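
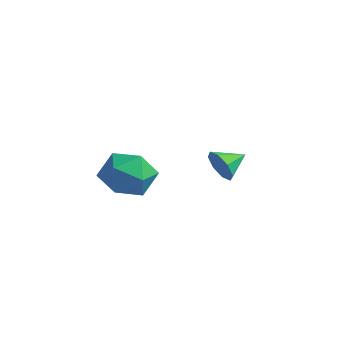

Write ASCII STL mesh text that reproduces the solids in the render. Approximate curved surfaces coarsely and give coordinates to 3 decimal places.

solid 
facet normal -0.086 -0.939 -0.332
outer loop
vertex 2.808 0.253 0.192
vertex 2.441 0.054 0.851
vertex 2.217 0.321 0.153
endloop
endfacet
facet normal 0.130 0.775 -0.619
outer loop
vertex 2.808 0.253 0.192
vertex 2.217 0.321 0.153
vertex 2.539 1.126 1.229
endloop
endfacet
facet normal -0.085 -0.939 -0.332
outer loop
vertex 2.217 0.321 0.153
vertex 2.441 0.054 0.851
vertex 1.756 0.232 0.523
endloop
endfacet
facet normal -0.488 0.763 -0.425
outer loop
vertex 2.217 0.321 0.153
vertex 1.756 0.232 0.523
vertex 2.539 1.126 1.229
endloop
endfacet
facet normal -0.086 -0.940 -0.330
outer loop
vertex 1.756 0.232 0.523
vertex 2.441 0.054 0.851
vertex 1.697 0.04 1.085
endloop
endfacet
facet normal -0.792 0.598 0.121
outer loop
vertex 1.756 0.232 0.523
vertex 1.697 0.04 1.085
vertex 2.539 1.126 1.229
endloop
endfacet
facet normal -0.086 -0.940 -0.330
outer loop
vertex 1.697 0.04 1.085
vertex 2.441 0.054 0.851
vertex 2.074 -0.144 1.51
endloop
endfacet
facet normal -0.606 0.377 0.701
outer loop
vertex 1.697 0.04 1.085
vertex 2.074 -0.144 1.51
vertex 2.539 1.126 1.229
endloop
endfacet
facet normal -0.086 -0.940 -0.330
outer loop
vertex 2.074 -0.144 1.51
vertex 2.441 0.054 0.851
vertex 2.666 -0.212 1.549
endloop
endfacet
facet normal -0.038 0.229 0.973
outer loop
vertex 2.074 -0.144 1.51
vertex 2.666 -0.212 1.549
vertex 2.539 1.126 1.229
endloop
endfacet
facet normal -0.086 -0.940 -0.330
outer loop
vertex 2.666 -0.212 1.549
vertex 2.441 0.054 0.851
vertex 3.126 -0.124 1.179
endloop
endfacet
facet normal 0.580 0.241 0.778
outer loop
vertex 2.666 -0.212 1.549
vertex 3.126 -0.124 1.179
vertex 2.539 1.126 1.229
endloop
endfacet
facet normal -0.085 -0.940 -0.332
outer loop
vertex 3.126 -0.124 1.179
vertex 2.441 0.054 0.851
vertex 3.185 0.069 0.617
endloop
endfacet
facet normal 0.884 0.406 0.232
outer loop
vertex 3.126 -0.124 1.179
vertex 3.185 0.069 0.617
vertex 2.539 1.126 1.229
endloop
endfacet
facet normal -0.085 -0.940 -0.331
outer loop
vertex 3.185 0.069 0.617
vertex 2.441 0.054 0.851
vertex 2.808 0.253 0.192
endloop
endfacet
facet normal 0.697 0.627 -0.347
outer loop
vertex 3.185 0.069 0.617
vertex 2.808 0.253 0.192
vertex 2.539 1.126 1.229
endloop
endfacet
facet normal 0.316 0.762 -0.566
outer loop
vertex 3.003 -3.732 0.492
vertex 2.042 -3.143 0.749
vertex 2.981 -3.037 1.416
endloop
endfacet
facet normal 0.867 0.407 -0.286
outer loop
vertex 3.003 -3.732 0.492
vertex 2.981 -3.037 1.416
vertex 3.49 -4.073 1.484
endloop
endfacet
facet normal 0.824 -0.272 -0.498
outer loop
vertex 3.003 -3.732 0.492
vertex 3.49 -4.073 1.484
vertex 2.866 -4.82 0.859
endloop
endfacet
facet normal 0.244 -0.337 -0.909
outer loop
vertex 3.003 -3.732 0.492
vertex 2.866 -4.82 0.859
vertex 1.97 -4.245 0.405
endloop
endfacet
facet normal -0.070 0.301 -0.951
outer loop
vertex 3.003 -3.732 0.492
vertex 1.97 -4.245 0.405
vertex 2.042 -3.143 0.749
endloop
endfacet
facet normal 0.801 0.422 0.424
outer loop
vertex 3.49 -4.073 1.484
vertex 2.981 -3.037 1.416
vertex 2.83 -3.695 2.355
endloop
endfacet
facet normal -0.092 0.995 -0.029
outer loop
vertex 2.981 -3.037 1.416
vertex 2.042 -3.143 0.749
vertex 1.934 -3.12 1.901
endloop
endfacet
facet normal -0.716 0.250 -0.651
outer loop
vertex 2.042 -3.143 0.749
vertex 1.97 -4.245 0.405
vertex 1.31 -3.867 1.276
endloop
endfacet
facet normal -0.208 -0.785 -0.584
outer loop
vertex 1.97 -4.245 0.405
vertex 2.866 -4.82 0.859
vertex 1.819 -4.903 1.344
endloop
endfacet
facet normal 0.730 -0.678 0.082
outer loop
vertex 2.866 -4.82 0.859
vertex 3.49 -4.073 1.484
vertex 2.758 -4.797 2.011
endloop
endfacet
facet normal -0.244 0.337 0.909
outer loop
vertex 1.797 -4.208 2.268
vertex 2.83 -3.695 2.355
vertex 1.934 -3.12 1.901
endloop
endfacet
facet normal -0.824 0.272 0.498
outer loop
vertex 1.797 -4.208 2.268
vertex 1.934 -3.12 1.901
vertex 1.31 -3.867 1.276
endloop
endfacet
facet normal -0.867 -0.407 0.286
outer loop
vertex 1.797 -4.208 2.268
vertex 1.31 -3.867 1.276
vertex 1.819 -4.903 1.344
endloop
endfacet
facet normal -0.316 -0.762 0.566
outer loop
vertex 1.797 -4.208 2.268
vertex 1.819 -4.903 1.344
vertex 2.758 -4.797 2.011
endloop
endfacet
facet normal 0.070 -0.301 0.951
outer loop
vertex 1.797 -4.208 2.268
vertex 2.758 -4.797 2.011
vertex 2.83 -3.695 2.355
endloop
endfacet
facet normal 0.208 0.785 0.584
outer loop
vertex 1.934 -3.12 1.901
vertex 2.83 -3.695 2.355
vertex 2.981 -3.037 1.416
endloop
endfacet
facet normal -0.730 0.678 -0.082
outer loop
vertex 1.31 -3.867 1.276
vertex 1.934 -3.12 1.901
vertex 2.042 -3.143 0.749
endloop
endfacet
facet normal -0.801 -0.422 -0.424
outer loop
vertex 1.819 -4.903 1.344
vertex 1.31 -3.867 1.276
vertex 1.97 -4.245 0.405
endloop
endfacet
facet normal 0.092 -0.995 0.029
outer loop
vertex 2.758 -4.797 2.011
vertex 1.819 -4.903 1.344
vertex 2.866 -4.82 0.859
endloop
endfacet
facet normal 0.716 -0.250 0.651
outer loop
vertex 2.83 -3.695 2.355
vertex 2.758 -4.797 2.011
vertex 3.49 -4.073 1.484
endloop
endfacet

endsolid


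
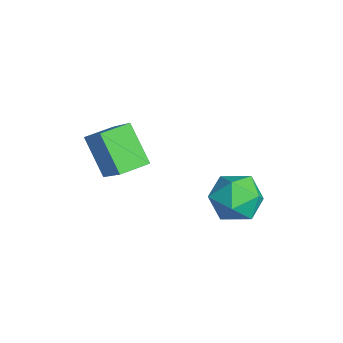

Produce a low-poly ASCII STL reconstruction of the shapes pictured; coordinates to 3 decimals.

solid 
facet normal -0.465 0.053 0.884
outer loop
vertex 3.189 2.197 -1.56
vertex 2.745 1.073 -1.726
vertex 3.82 1.229 -1.17
endloop
endfacet
facet normal 0.133 0.444 0.886
outer loop
vertex 3.189 2.197 -1.56
vertex 3.82 1.229 -1.17
vertex 4.398 2.152 -1.719
endloop
endfacet
facet normal 0.082 0.928 0.364
outer loop
vertex 3.189 2.197 -1.56
vertex 4.398 2.152 -1.719
vertex 3.68 2.567 -2.614
endloop
endfacet
facet normal -0.547 0.836 0.039
outer loop
vertex 3.189 2.197 -1.56
vertex 3.68 2.567 -2.614
vertex 2.659 1.9 -2.618
endloop
endfacet
facet normal -0.885 0.296 0.360
outer loop
vertex 3.189 2.197 -1.56
vertex 2.659 1.9 -2.618
vertex 2.745 1.073 -1.726
endloop
endfacet
facet normal 0.679 0.011 0.734
outer loop
vertex 4.398 2.152 -1.719
vertex 3.82 1.229 -1.17
vertex 4.701 1.0 -1.982
endloop
endfacet
facet normal -0.288 -0.620 0.730
outer loop
vertex 3.82 1.229 -1.17
vertex 2.745 1.073 -1.726
vertex 3.68 0.333 -1.986
endloop
endfacet
facet normal -0.967 -0.227 -0.118
outer loop
vertex 2.745 1.073 -1.726
vertex 2.659 1.9 -2.618
vertex 2.962 0.748 -2.881
endloop
endfacet
facet normal -0.420 0.646 -0.638
outer loop
vertex 2.659 1.9 -2.618
vertex 3.68 2.567 -2.614
vertex 3.54 1.671 -3.43
endloop
endfacet
facet normal 0.598 0.794 -0.111
outer loop
vertex 3.68 2.567 -2.614
vertex 4.398 2.152 -1.719
vertex 4.615 1.827 -2.874
endloop
endfacet
facet normal 0.547 -0.836 -0.039
outer loop
vertex 4.171 0.703 -3.04
vertex 4.701 1.0 -1.982
vertex 3.68 0.333 -1.986
endloop
endfacet
facet normal -0.082 -0.928 -0.364
outer loop
vertex 4.171 0.703 -3.04
vertex 3.68 0.333 -1.986
vertex 2.962 0.748 -2.881
endloop
endfacet
facet normal -0.133 -0.444 -0.886
outer loop
vertex 4.171 0.703 -3.04
vertex 2.962 0.748 -2.881
vertex 3.54 1.671 -3.43
endloop
endfacet
facet normal 0.465 -0.053 -0.884
outer loop
vertex 4.171 0.703 -3.04
vertex 3.54 1.671 -3.43
vertex 4.615 1.827 -2.874
endloop
endfacet
facet normal 0.885 -0.296 -0.360
outer loop
vertex 4.171 0.703 -3.04
vertex 4.615 1.827 -2.874
vertex 4.701 1.0 -1.982
endloop
endfacet
facet normal 0.420 -0.646 0.638
outer loop
vertex 3.68 0.333 -1.986
vertex 4.701 1.0 -1.982
vertex 3.82 1.229 -1.17
endloop
endfacet
facet normal -0.598 -0.794 0.111
outer loop
vertex 2.962 0.748 -2.881
vertex 3.68 0.333 -1.986
vertex 2.745 1.073 -1.726
endloop
endfacet
facet normal -0.679 -0.011 -0.734
outer loop
vertex 3.54 1.671 -3.43
vertex 2.962 0.748 -2.881
vertex 2.659 1.9 -2.618
endloop
endfacet
facet normal 0.288 0.620 -0.730
outer loop
vertex 4.615 1.827 -2.874
vertex 3.54 1.671 -3.43
vertex 3.68 2.567 -2.614
endloop
endfacet
facet normal 0.967 0.227 0.118
outer loop
vertex 4.701 1.0 -1.982
vertex 4.615 1.827 -2.874
vertex 4.398 2.152 -1.719
endloop
endfacet
facet normal -0.721 -0.156 -0.675
outer loop
vertex 0.854 -3.878 0.137
vertex 0.502 -2.64 0.227
vertex 2.122 -3.412 -1.324
endloop
endfacet
facet normal 0.273 -0.960 -0.070
outer loop
vertex 3.658 -3.08 0.113
vertex 0.854 -3.878 0.137
vertex 2.122 -3.412 -1.324
endloop
endfacet
facet normal -0.721 -0.156 -0.675
outer loop
vertex 2.122 -3.412 -1.324
vertex 0.502 -2.64 0.227
vertex 1.77 -2.174 -1.235
endloop
endfacet
facet normal 0.637 0.234 -0.735
outer loop
vertex 1.77 -2.174 -1.235
vertex 3.658 -3.08 0.113
vertex 2.122 -3.412 -1.324
endloop
endfacet
facet normal -0.637 -0.234 0.735
outer loop
vertex 0.854 -3.878 0.137
vertex 2.038 -2.308 1.664
vertex 0.502 -2.64 0.227
endloop
endfacet
facet normal 0.273 -0.960 -0.070
outer loop
vertex 2.39 -3.546 1.575
vertex 0.854 -3.878 0.137
vertex 3.658 -3.08 0.113
endloop
endfacet
facet normal -0.637 -0.234 0.734
outer loop
vertex 2.39 -3.546 1.575
vertex 2.038 -2.308 1.664
vertex 0.854 -3.878 0.137
endloop
endfacet
facet normal -0.272 0.960 0.070
outer loop
vertex 0.502 -2.64 0.227
vertex 2.038 -2.308 1.664
vertex 1.77 -2.174 -1.235
endloop
endfacet
facet normal 0.637 0.234 -0.734
outer loop
vertex 3.306 -1.842 0.203
vertex 3.658 -3.08 0.113
vertex 1.77 -2.174 -1.235
endloop
endfacet
facet normal -0.273 0.960 0.070
outer loop
vertex 1.77 -2.174 -1.235
vertex 2.038 -2.308 1.664
vertex 3.306 -1.842 0.203
endloop
endfacet
facet normal 0.721 0.156 0.675
outer loop
vertex 3.306 -1.842 0.203
vertex 2.39 -3.546 1.575
vertex 3.658 -3.08 0.113
endloop
endfacet
facet normal 0.721 0.156 0.675
outer loop
vertex 2.038 -2.308 1.664
vertex 2.39 -3.546 1.575
vertex 3.306 -1.842 0.203
endloop
endfacet

endsolid


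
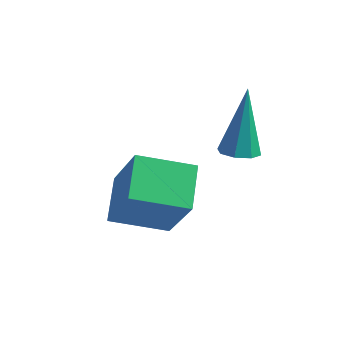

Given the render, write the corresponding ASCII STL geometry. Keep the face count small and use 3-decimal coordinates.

solid 
facet normal -0.472 0.282 -0.835
outer loop
vertex -3.863 -3.563 -4.029
vertex -2.638 -2.791 -4.46
vertex -3.416 -4.61 -4.635
endloop
endfacet
facet normal -0.811 -0.511 0.285
outer loop
vertex -2.482 -5.169 -2.98
vertex -3.863 -3.563 -4.029
vertex -3.416 -4.61 -4.635
endloop
endfacet
facet normal -0.471 0.282 -0.836
outer loop
vertex -3.416 -4.61 -4.635
vertex -2.638 -2.791 -4.46
vertex -2.191 -3.839 -5.065
endloop
endfacet
facet normal 0.346 -0.812 -0.470
outer loop
vertex -2.191 -3.839 -5.065
vertex -2.482 -5.169 -2.98
vertex -3.416 -4.61 -4.635
endloop
endfacet
facet normal -0.346 0.812 0.470
outer loop
vertex -3.863 -3.563 -4.029
vertex -1.704 -3.35 -2.805
vertex -2.638 -2.791 -4.46
endloop
endfacet
facet normal -0.811 -0.511 0.286
outer loop
vertex -2.929 -4.121 -2.375
vertex -3.863 -3.563 -4.029
vertex -2.482 -5.169 -2.98
endloop
endfacet
facet normal -0.346 0.812 0.470
outer loop
vertex -2.929 -4.121 -2.375
vertex -1.704 -3.35 -2.805
vertex -3.863 -3.563 -4.029
endloop
endfacet
facet normal 0.811 0.511 -0.285
outer loop
vertex -2.638 -2.791 -4.46
vertex -1.704 -3.35 -2.805
vertex -2.191 -3.839 -5.065
endloop
endfacet
facet normal 0.347 -0.812 -0.470
outer loop
vertex -1.257 -4.397 -3.411
vertex -2.482 -5.169 -2.98
vertex -2.191 -3.839 -5.065
endloop
endfacet
facet normal 0.811 0.511 -0.285
outer loop
vertex -2.191 -3.839 -5.065
vertex -1.704 -3.35 -2.805
vertex -1.257 -4.397 -3.411
endloop
endfacet
facet normal 0.471 -0.281 0.836
outer loop
vertex -1.257 -4.397 -3.411
vertex -2.929 -4.121 -2.375
vertex -2.482 -5.169 -2.98
endloop
endfacet
facet normal 0.471 -0.283 0.836
outer loop
vertex -1.704 -3.35 -2.805
vertex -2.929 -4.121 -2.375
vertex -1.257 -4.397 -3.411
endloop
endfacet
facet normal 0.082 -0.347 -0.934
outer loop
vertex -0.939 -2.158 -3.072
vertex -1.392 -1.915 -3.202
vertex -0.879 -1.78 -3.207
endloop
endfacet
facet normal 0.935 -0.023 0.353
outer loop
vertex -0.939 -2.158 -3.072
vertex -0.879 -1.78 -3.207
vertex -1.548 -1.245 -1.398
endloop
endfacet
facet normal 0.082 -0.346 -0.934
outer loop
vertex -0.879 -1.78 -3.207
vertex -1.392 -1.915 -3.202
vertex -1.12 -1.481 -3.339
endloop
endfacet
facet normal 0.756 0.648 0.088
outer loop
vertex -0.879 -1.78 -3.207
vertex -1.12 -1.481 -3.339
vertex -1.548 -1.245 -1.398
endloop
endfacet
facet normal 0.081 -0.346 -0.935
outer loop
vertex -1.12 -1.481 -3.339
vertex -1.392 -1.915 -3.202
vertex -1.52 -1.437 -3.39
endloop
endfacet
facet normal 0.121 0.988 -0.094
outer loop
vertex -1.12 -1.481 -3.339
vertex -1.52 -1.437 -3.39
vertex -1.548 -1.245 -1.398
endloop
endfacet
facet normal 0.081 -0.346 -0.935
outer loop
vertex -1.52 -1.437 -3.39
vertex -1.392 -1.915 -3.202
vertex -1.845 -1.672 -3.331
endloop
endfacet
facet normal -0.594 0.800 -0.085
outer loop
vertex -1.52 -1.437 -3.39
vertex -1.845 -1.672 -3.331
vertex -1.548 -1.245 -1.398
endloop
endfacet
facet normal 0.080 -0.346 -0.935
outer loop
vertex -1.845 -1.672 -3.331
vertex -1.392 -1.915 -3.202
vertex -1.904 -2.05 -3.196
endloop
endfacet
facet normal -0.976 0.191 0.108
outer loop
vertex -1.845 -1.672 -3.331
vertex -1.904 -2.05 -3.196
vertex -1.548 -1.245 -1.398
endloop
endfacet
facet normal 0.081 -0.347 -0.934
outer loop
vertex -1.904 -2.05 -3.196
vertex -1.392 -1.915 -3.202
vertex -1.663 -2.349 -3.064
endloop
endfacet
facet normal -0.796 -0.478 0.371
outer loop
vertex -1.904 -2.05 -3.196
vertex -1.663 -2.349 -3.064
vertex -1.548 -1.245 -1.398
endloop
endfacet
facet normal 0.081 -0.348 -0.934
outer loop
vertex -1.663 -2.349 -3.064
vertex -1.392 -1.915 -3.202
vertex -1.264 -2.393 -3.013
endloop
endfacet
facet normal -0.161 -0.818 0.553
outer loop
vertex -1.663 -2.349 -3.064
vertex -1.264 -2.393 -3.013
vertex -1.548 -1.245 -1.398
endloop
endfacet
facet normal 0.082 -0.347 -0.934
outer loop
vertex -1.264 -2.393 -3.013
vertex -1.392 -1.915 -3.202
vertex -0.939 -2.158 -3.072
endloop
endfacet
facet normal 0.554 -0.629 0.545
outer loop
vertex -1.264 -2.393 -3.013
vertex -0.939 -2.158 -3.072
vertex -1.548 -1.245 -1.398
endloop
endfacet

endsolid


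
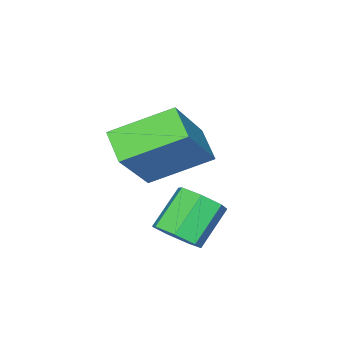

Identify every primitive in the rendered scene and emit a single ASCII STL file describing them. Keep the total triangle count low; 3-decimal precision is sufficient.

solid 
facet normal -0.652 -0.165 -0.740
outer loop
vertex 1.766 -4.952 1.394
vertex 0.654 -3.868 2.133
vertex 2.142 -4.231 0.902
endloop
endfacet
facet normal 0.647 -0.630 -0.430
outer loop
vertex 3.486 -3.892 2.427
vertex 1.766 -4.952 1.394
vertex 2.142 -4.231 0.902
endloop
endfacet
facet normal -0.652 -0.164 -0.740
outer loop
vertex 2.142 -4.231 0.902
vertex 0.654 -3.868 2.133
vertex 1.03 -3.147 1.642
endloop
endfacet
facet normal 0.396 0.759 -0.517
outer loop
vertex 1.03 -3.147 1.642
vertex 3.486 -3.892 2.427
vertex 2.142 -4.231 0.902
endloop
endfacet
facet normal -0.396 -0.759 0.517
outer loop
vertex 1.766 -4.952 1.394
vertex 1.998 -3.529 3.658
vertex 0.654 -3.868 2.133
endloop
endfacet
facet normal 0.647 -0.630 -0.430
outer loop
vertex 3.11 -4.613 2.918
vertex 1.766 -4.952 1.394
vertex 3.486 -3.892 2.427
endloop
endfacet
facet normal -0.395 -0.759 0.517
outer loop
vertex 3.11 -4.613 2.918
vertex 1.998 -3.529 3.658
vertex 1.766 -4.952 1.394
endloop
endfacet
facet normal -0.647 0.630 0.430
outer loop
vertex 0.654 -3.868 2.133
vertex 1.998 -3.529 3.658
vertex 1.03 -3.147 1.642
endloop
endfacet
facet normal 0.396 0.759 -0.518
outer loop
vertex 2.374 -2.808 3.166
vertex 3.486 -3.892 2.427
vertex 1.03 -3.147 1.642
endloop
endfacet
facet normal -0.646 0.630 0.430
outer loop
vertex 1.03 -3.147 1.642
vertex 1.998 -3.529 3.658
vertex 2.374 -2.808 3.166
endloop
endfacet
facet normal 0.652 0.164 0.740
outer loop
vertex 2.374 -2.808 3.166
vertex 3.11 -4.613 2.918
vertex 3.486 -3.892 2.427
endloop
endfacet
facet normal 0.653 0.164 0.740
outer loop
vertex 1.998 -3.529 3.658
vertex 3.11 -4.613 2.918
vertex 2.374 -2.808 3.166
endloop
endfacet
facet normal 0.735 0.003 -0.678
outer loop
vertex 3.467 -2.265 0.742
vertex 3.082 -2.558 0.323
vertex 3.166 -1.93 0.417
endloop
endfacet
facet normal 0.407 0.798 0.445
outer loop
vertex 3.467 -2.265 0.742
vertex 3.166 -1.93 0.417
vertex 2.563 -2.269 1.576
endloop
endfacet
facet normal 0.406 0.798 0.445
outer loop
vertex 2.563 -2.269 1.576
vertex 3.166 -1.93 0.417
vertex 2.262 -1.935 1.251
endloop
endfacet
facet normal -0.735 -0.003 0.678
outer loop
vertex 2.563 -2.269 1.576
vertex 2.262 -1.935 1.251
vertex 2.178 -2.562 1.157
endloop
endfacet
facet normal 0.736 0.003 -0.677
outer loop
vertex 3.166 -1.93 0.417
vertex 3.082 -2.558 0.323
vertex 2.802 -2.068 0.021
endloop
endfacet
facet normal -0.171 0.969 -0.180
outer loop
vertex 3.166 -1.93 0.417
vertex 2.802 -2.068 0.021
vertex 2.262 -1.935 1.251
endloop
endfacet
facet normal -0.169 0.969 -0.179
outer loop
vertex 2.262 -1.935 1.251
vertex 2.802 -2.068 0.021
vertex 1.897 -2.072 0.855
endloop
endfacet
facet normal -0.735 -0.003 0.678
outer loop
vertex 2.262 -1.935 1.251
vertex 1.897 -2.072 0.855
vertex 2.178 -2.562 1.157
endloop
endfacet
facet normal 0.735 0.002 -0.678
outer loop
vertex 2.802 -2.068 0.021
vertex 3.082 -2.558 0.323
vertex 2.648 -2.575 -0.147
endloop
endfacet
facet normal -0.619 0.410 -0.670
outer loop
vertex 2.802 -2.068 0.021
vertex 2.648 -2.575 -0.147
vertex 1.897 -2.072 0.855
endloop
endfacet
facet normal -0.619 0.410 -0.670
outer loop
vertex 1.897 -2.072 0.855
vertex 2.648 -2.575 -0.147
vertex 1.744 -2.579 0.686
endloop
endfacet
facet normal -0.735 -0.004 0.678
outer loop
vertex 1.897 -2.072 0.855
vertex 1.744 -2.579 0.686
vertex 2.178 -2.562 1.157
endloop
endfacet
facet normal 0.735 0.005 -0.678
outer loop
vertex 2.648 -2.575 -0.147
vertex 3.082 -2.558 0.323
vertex 2.822 -3.069 0.038
endloop
endfacet
facet normal -0.602 -0.457 -0.655
outer loop
vertex 2.648 -2.575 -0.147
vertex 2.822 -3.069 0.038
vertex 1.744 -2.579 0.686
endloop
endfacet
facet normal -0.602 -0.458 -0.654
outer loop
vertex 1.744 -2.579 0.686
vertex 2.822 -3.069 0.038
vertex 1.918 -3.073 0.872
endloop
endfacet
facet normal -0.735 -0.004 0.678
outer loop
vertex 1.744 -2.579 0.686
vertex 1.918 -3.073 0.872
vertex 2.178 -2.562 1.157
endloop
endfacet
facet normal 0.736 0.004 -0.678
outer loop
vertex 2.822 -3.069 0.038
vertex 3.082 -2.558 0.323
vertex 3.191 -3.178 0.438
endloop
endfacet
facet normal -0.131 -0.981 -0.147
outer loop
vertex 2.822 -3.069 0.038
vertex 3.191 -3.178 0.438
vertex 1.918 -3.073 0.872
endloop
endfacet
facet normal -0.131 -0.981 -0.147
outer loop
vertex 1.918 -3.073 0.872
vertex 3.191 -3.178 0.438
vertex 2.287 -3.182 1.272
endloop
endfacet
facet normal -0.736 -0.004 0.678
outer loop
vertex 1.918 -3.073 0.872
vertex 2.287 -3.182 1.272
vertex 2.178 -2.562 1.157
endloop
endfacet
facet normal 0.736 0.004 -0.677
outer loop
vertex 3.191 -3.178 0.438
vertex 3.082 -2.558 0.323
vertex 3.478 -2.82 0.752
endloop
endfacet
facet normal 0.438 -0.765 0.472
outer loop
vertex 3.191 -3.178 0.438
vertex 3.478 -2.82 0.752
vertex 2.287 -3.182 1.272
endloop
endfacet
facet normal 0.438 -0.765 0.471
outer loop
vertex 2.287 -3.182 1.272
vertex 3.478 -2.82 0.752
vertex 2.574 -2.825 1.585
endloop
endfacet
facet normal -0.735 -0.003 0.678
outer loop
vertex 2.287 -3.182 1.272
vertex 2.574 -2.825 1.585
vertex 2.178 -2.562 1.157
endloop
endfacet
facet normal 0.736 0.002 -0.677
outer loop
vertex 3.478 -2.82 0.752
vertex 3.082 -2.558 0.323
vertex 3.467 -2.265 0.742
endloop
endfacet
facet normal 0.677 0.027 0.735
outer loop
vertex 3.478 -2.82 0.752
vertex 3.467 -2.265 0.742
vertex 2.574 -2.825 1.585
endloop
endfacet
facet normal 0.678 0.025 0.735
outer loop
vertex 2.574 -2.825 1.585
vertex 3.467 -2.265 0.742
vertex 2.563 -2.269 1.576
endloop
endfacet
facet normal -0.735 -0.004 0.678
outer loop
vertex 2.574 -2.825 1.585
vertex 2.563 -2.269 1.576
vertex 2.178 -2.562 1.157
endloop
endfacet

endsolid


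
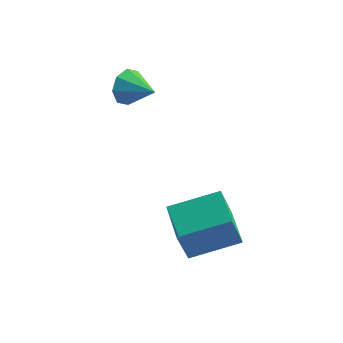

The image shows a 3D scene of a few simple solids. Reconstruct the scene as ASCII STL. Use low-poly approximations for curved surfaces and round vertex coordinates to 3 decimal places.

solid 
facet normal -0.814 -0.509 -0.278
outer loop
vertex 0.938 -4.617 0.593
vertex 0.048 -3.32 0.824
vertex 1.206 -4.135 -1.078
endloop
endfacet
facet normal 0.560 -0.816 -0.145
outer loop
vertex 2.892 -3.08 -0.504
vertex 0.938 -4.617 0.593
vertex 1.206 -4.135 -1.078
endloop
endfacet
facet normal -0.814 -0.509 -0.278
outer loop
vertex 1.206 -4.135 -1.078
vertex 0.048 -3.32 0.824
vertex 0.316 -2.838 -0.847
endloop
endfacet
facet normal 0.152 0.274 -0.950
outer loop
vertex 0.316 -2.838 -0.847
vertex 2.892 -3.08 -0.504
vertex 1.206 -4.135 -1.078
endloop
endfacet
facet normal -0.152 -0.274 0.950
outer loop
vertex 0.938 -4.617 0.593
vertex 1.734 -2.265 1.398
vertex 0.048 -3.32 0.824
endloop
endfacet
facet normal 0.560 -0.816 -0.145
outer loop
vertex 2.624 -3.562 1.167
vertex 0.938 -4.617 0.593
vertex 2.892 -3.08 -0.504
endloop
endfacet
facet normal -0.152 -0.274 0.950
outer loop
vertex 2.624 -3.562 1.167
vertex 1.734 -2.265 1.398
vertex 0.938 -4.617 0.593
endloop
endfacet
facet normal -0.560 0.816 0.145
outer loop
vertex 0.048 -3.32 0.824
vertex 1.734 -2.265 1.398
vertex 0.316 -2.838 -0.847
endloop
endfacet
facet normal 0.152 0.274 -0.950
outer loop
vertex 2.002 -1.783 -0.273
vertex 2.892 -3.08 -0.504
vertex 0.316 -2.838 -0.847
endloop
endfacet
facet normal -0.560 0.816 0.145
outer loop
vertex 0.316 -2.838 -0.847
vertex 1.734 -2.265 1.398
vertex 2.002 -1.783 -0.273
endloop
endfacet
facet normal 0.814 0.509 0.278
outer loop
vertex 2.002 -1.783 -0.273
vertex 2.624 -3.562 1.167
vertex 2.892 -3.08 -0.504
endloop
endfacet
facet normal 0.814 0.509 0.278
outer loop
vertex 1.734 -2.265 1.398
vertex 2.624 -3.562 1.167
vertex 2.002 -1.783 -0.273
endloop
endfacet
facet normal -0.907 0.286 -0.308
outer loop
vertex -2.572 0.562 3.053
vertex -2.9 0.289 3.765
vertex -2.584 1.01 3.503
endloop
endfacet
facet normal 0.807 0.429 -0.406
outer loop
vertex -2.572 0.562 3.053
vertex -2.584 1.01 3.503
vertex -1.64 -0.109 4.195
endloop
endfacet
facet normal -0.907 0.285 -0.310
outer loop
vertex -2.584 1.01 3.503
vertex -2.9 0.289 3.765
vertex -2.782 1.036 4.106
endloop
endfacet
facet normal 0.687 0.700 0.195
outer loop
vertex -2.584 1.01 3.503
vertex -2.782 1.036 4.106
vertex -1.64 -0.109 4.195
endloop
endfacet
facet normal -0.907 0.285 -0.309
outer loop
vertex -2.782 1.036 4.106
vertex -2.9 0.289 3.765
vertex -3.049 0.624 4.51
endloop
endfacet
facet normal 0.422 0.481 0.769
outer loop
vertex -2.782 1.036 4.106
vertex -3.049 0.624 4.51
vertex -1.64 -0.109 4.195
endloop
endfacet
facet normal -0.907 0.285 -0.310
outer loop
vertex -3.049 0.624 4.51
vertex -2.9 0.289 3.765
vertex -3.229 0.016 4.477
endloop
endfacet
facet normal 0.166 -0.102 0.981
outer loop
vertex -3.049 0.624 4.51
vertex -3.229 0.016 4.477
vertex -1.64 -0.109 4.195
endloop
endfacet
facet normal -0.907 0.286 -0.309
outer loop
vertex -3.229 0.016 4.477
vertex -2.9 0.289 3.765
vertex -3.217 -0.433 4.027
endloop
endfacet
facet normal 0.070 -0.705 0.706
outer loop
vertex -3.229 0.016 4.477
vertex -3.217 -0.433 4.027
vertex -1.64 -0.109 4.195
endloop
endfacet
facet normal -0.907 0.286 -0.310
outer loop
vertex -3.217 -0.433 4.027
vertex -2.9 0.289 3.765
vertex -3.019 -0.459 3.423
endloop
endfacet
facet normal 0.189 -0.976 0.104
outer loop
vertex -3.217 -0.433 4.027
vertex -3.019 -0.459 3.423
vertex -1.64 -0.109 4.195
endloop
endfacet
facet normal -0.907 0.286 -0.309
outer loop
vertex -3.019 -0.459 3.423
vertex -2.9 0.289 3.765
vertex -2.752 -0.047 3.02
endloop
endfacet
facet normal 0.455 -0.756 -0.471
outer loop
vertex -3.019 -0.459 3.423
vertex -2.752 -0.047 3.02
vertex -1.64 -0.109 4.195
endloop
endfacet
facet normal -0.907 0.285 -0.309
outer loop
vertex -2.752 -0.047 3.02
vertex -2.9 0.289 3.765
vertex -2.572 0.562 3.053
endloop
endfacet
facet normal 0.711 -0.173 -0.682
outer loop
vertex -2.752 -0.047 3.02
vertex -2.572 0.562 3.053
vertex -1.64 -0.109 4.195
endloop
endfacet

endsolid


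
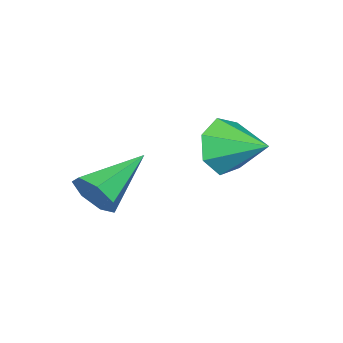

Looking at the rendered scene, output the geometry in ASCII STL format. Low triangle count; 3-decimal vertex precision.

solid 
facet normal -0.154 -0.927 -0.343
outer loop
vertex -2.164 1.018 -0.327
vertex -2.701 0.847 0.375
vertex -2.92 1.182 -0.431
endloop
endfacet
facet normal 0.246 0.728 -0.640
outer loop
vertex -2.164 1.018 -0.327
vertex -2.92 1.182 -0.431
vertex -2.479 2.173 0.865
endloop
endfacet
facet normal -0.155 -0.926 -0.343
outer loop
vertex -2.92 1.182 -0.431
vertex -2.701 0.847 0.375
vertex -3.511 1.095 0.072
endloop
endfacet
facet normal -0.476 0.769 -0.426
outer loop
vertex -2.92 1.182 -0.431
vertex -3.511 1.095 0.072
vertex -2.479 2.173 0.865
endloop
endfacet
facet normal -0.155 -0.926 -0.343
outer loop
vertex -3.511 1.095 0.072
vertex -2.701 0.847 0.375
vertex -3.492 0.821 0.803
endloop
endfacet
facet normal -0.783 0.576 0.236
outer loop
vertex -3.511 1.095 0.072
vertex -3.492 0.821 0.803
vertex -2.479 2.173 0.865
endloop
endfacet
facet normal -0.155 -0.927 -0.342
outer loop
vertex -3.492 0.821 0.803
vertex -2.701 0.847 0.375
vertex -2.876 0.567 1.212
endloop
endfacet
facet normal -0.442 0.293 0.848
outer loop
vertex -3.492 0.821 0.803
vertex -2.876 0.567 1.212
vertex -2.479 2.173 0.865
endloop
endfacet
facet normal -0.155 -0.927 -0.342
outer loop
vertex -2.876 0.567 1.212
vertex -2.701 0.847 0.375
vertex -2.129 0.524 0.99
endloop
endfacet
facet normal 0.289 0.133 0.948
outer loop
vertex -2.876 0.567 1.212
vertex -2.129 0.524 0.99
vertex -2.479 2.173 0.865
endloop
endfacet
facet normal -0.154 -0.927 -0.343
outer loop
vertex -2.129 0.524 0.99
vertex -2.701 0.847 0.375
vertex -1.812 0.725 0.305
endloop
endfacet
facet normal 0.860 0.218 0.462
outer loop
vertex -2.129 0.524 0.99
vertex -1.812 0.725 0.305
vertex -2.479 2.173 0.865
endloop
endfacet
facet normal -0.154 -0.926 -0.344
outer loop
vertex -1.812 0.725 0.305
vertex -2.701 0.847 0.375
vertex -2.164 1.018 -0.327
endloop
endfacet
facet normal 0.841 0.482 -0.245
outer loop
vertex -1.812 0.725 0.305
vertex -2.164 1.018 -0.327
vertex -2.479 2.173 0.865
endloop
endfacet
facet normal 0.887 -0.270 -0.375
outer loop
vertex 0.427 -0.931 0.127
vertex 0.097 -1.226 -0.441
vertex 0.336 -0.551 -0.361
endloop
endfacet
facet normal 0.115 0.794 0.597
outer loop
vertex 0.427 -0.931 0.127
vertex 0.336 -0.551 -0.361
vertex -1.517 -0.734 0.241
endloop
endfacet
facet normal 0.887 -0.269 -0.376
outer loop
vertex 0.336 -0.551 -0.361
vertex 0.097 -1.226 -0.441
vertex 0.065 -0.679 -0.909
endloop
endfacet
facet normal -0.147 0.977 -0.155
outer loop
vertex 0.336 -0.551 -0.361
vertex 0.065 -0.679 -0.909
vertex -1.517 -0.734 0.241
endloop
endfacet
facet normal 0.887 -0.269 -0.375
outer loop
vertex 0.065 -0.679 -0.909
vertex 0.097 -1.226 -0.441
vertex -0.182 -1.219 -1.105
endloop
endfacet
facet normal -0.523 0.492 -0.696
outer loop
vertex 0.065 -0.679 -0.909
vertex -0.182 -1.219 -1.105
vertex -1.517 -0.734 0.241
endloop
endfacet
facet normal 0.887 -0.270 -0.375
outer loop
vertex -0.182 -1.219 -1.105
vertex 0.097 -1.226 -0.441
vertex -0.219 -1.763 -0.801
endloop
endfacet
facet normal -0.729 -0.295 -0.617
outer loop
vertex -0.182 -1.219 -1.105
vertex -0.219 -1.763 -0.801
vertex -1.517 -0.734 0.241
endloop
endfacet
facet normal 0.887 -0.270 -0.376
outer loop
vertex -0.219 -1.763 -0.801
vertex 0.097 -1.226 -0.441
vertex -0.018 -1.903 -0.226
endloop
endfacet
facet normal -0.611 -0.792 0.021
outer loop
vertex -0.219 -1.763 -0.801
vertex -0.018 -1.903 -0.226
vertex -1.517 -0.734 0.241
endloop
endfacet
facet normal 0.887 -0.270 -0.374
outer loop
vertex -0.018 -1.903 -0.226
vertex 0.097 -1.226 -0.441
vertex 0.269 -1.532 0.187
endloop
endfacet
facet normal -0.256 -0.624 0.738
outer loop
vertex -0.018 -1.903 -0.226
vertex 0.269 -1.532 0.187
vertex -1.517 -0.734 0.241
endloop
endfacet
facet normal 0.887 -0.271 -0.375
outer loop
vertex 0.269 -1.532 0.187
vertex 0.097 -1.226 -0.441
vertex 0.427 -0.931 0.127
endloop
endfacet
facet normal 0.067 0.082 0.994
outer loop
vertex 0.269 -1.532 0.187
vertex 0.427 -0.931 0.127
vertex -1.517 -0.734 0.241
endloop
endfacet

endsolid


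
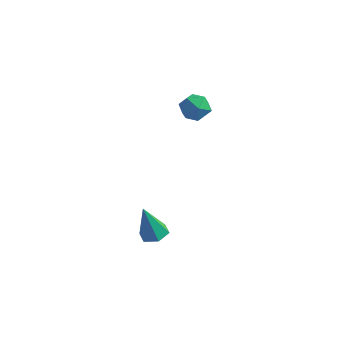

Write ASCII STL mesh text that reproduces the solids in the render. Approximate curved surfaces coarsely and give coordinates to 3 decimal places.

solid 
facet normal -0.211 0.305 0.929
outer loop
vertex -1.181 2.726 2.27
vertex -1.084 2.02 2.524
vertex -0.497 2.497 2.501
endloop
endfacet
facet normal 0.091 0.829 0.551
outer loop
vertex -1.181 2.726 2.27
vertex -0.497 2.497 2.501
vertex -0.564 2.92 1.876
endloop
endfacet
facet normal -0.313 0.949 -0.023
outer loop
vertex -1.181 2.726 2.27
vertex -0.564 2.92 1.876
vertex -1.192 2.704 1.513
endloop
endfacet
facet normal -0.866 0.499 -0.002
outer loop
vertex -1.181 2.726 2.27
vertex -1.192 2.704 1.513
vertex -1.514 2.147 1.913
endloop
endfacet
facet normal -0.804 0.101 0.587
outer loop
vertex -1.181 2.726 2.27
vertex -1.514 2.147 1.913
vertex -1.084 2.02 2.524
endloop
endfacet
facet normal 0.730 0.600 0.328
outer loop
vertex -0.564 2.92 1.876
vertex -0.497 2.497 2.501
vertex -0.086 2.333 1.887
endloop
endfacet
facet normal 0.239 -0.249 0.939
outer loop
vertex -0.497 2.497 2.501
vertex -1.084 2.02 2.524
vertex -0.408 1.776 2.287
endloop
endfacet
facet normal -0.719 -0.578 0.386
outer loop
vertex -1.084 2.02 2.524
vertex -1.514 2.147 1.913
vertex -1.036 1.56 1.924
endloop
endfacet
facet normal -0.821 0.067 -0.567
outer loop
vertex -1.514 2.147 1.913
vertex -1.192 2.704 1.513
vertex -1.103 1.983 1.299
endloop
endfacet
facet normal 0.075 0.794 -0.603
outer loop
vertex -1.192 2.704 1.513
vertex -0.564 2.92 1.876
vertex -0.516 2.46 1.276
endloop
endfacet
facet normal 0.866 -0.499 0.002
outer loop
vertex -0.419 1.754 1.53
vertex -0.086 2.333 1.887
vertex -0.408 1.776 2.287
endloop
endfacet
facet normal 0.313 -0.949 0.023
outer loop
vertex -0.419 1.754 1.53
vertex -0.408 1.776 2.287
vertex -1.036 1.56 1.924
endloop
endfacet
facet normal -0.091 -0.829 -0.551
outer loop
vertex -0.419 1.754 1.53
vertex -1.036 1.56 1.924
vertex -1.103 1.983 1.299
endloop
endfacet
facet normal 0.211 -0.305 -0.929
outer loop
vertex -0.419 1.754 1.53
vertex -1.103 1.983 1.299
vertex -0.516 2.46 1.276
endloop
endfacet
facet normal 0.804 -0.101 -0.587
outer loop
vertex -0.419 1.754 1.53
vertex -0.516 2.46 1.276
vertex -0.086 2.333 1.887
endloop
endfacet
facet normal 0.821 -0.067 0.567
outer loop
vertex -0.408 1.776 2.287
vertex -0.086 2.333 1.887
vertex -0.497 2.497 2.501
endloop
endfacet
facet normal -0.075 -0.794 0.603
outer loop
vertex -1.036 1.56 1.924
vertex -0.408 1.776 2.287
vertex -1.084 2.02 2.524
endloop
endfacet
facet normal -0.730 -0.600 -0.328
outer loop
vertex -1.103 1.983 1.299
vertex -1.036 1.56 1.924
vertex -1.514 2.147 1.913
endloop
endfacet
facet normal -0.239 0.249 -0.939
outer loop
vertex -0.516 2.46 1.276
vertex -1.103 1.983 1.299
vertex -1.192 2.704 1.513
endloop
endfacet
facet normal 0.719 0.578 -0.386
outer loop
vertex -0.086 2.333 1.887
vertex -0.516 2.46 1.276
vertex -0.564 2.92 1.876
endloop
endfacet
facet normal 0.227 0.144 -0.963
outer loop
vertex -0.679 -1.171 -4.161
vertex -1.136 -0.697 -4.198
vertex -0.516 -0.546 -4.029
endloop
endfacet
facet normal 0.820 -0.315 0.478
outer loop
vertex -0.679 -1.171 -4.161
vertex -0.516 -0.546 -4.029
vertex -1.524 -0.943 -2.562
endloop
endfacet
facet normal 0.227 0.144 -0.963
outer loop
vertex -0.516 -0.546 -4.029
vertex -1.136 -0.697 -4.198
vertex -0.974 -0.071 -4.066
endloop
endfacet
facet normal 0.576 0.598 0.557
outer loop
vertex -0.516 -0.546 -4.029
vertex -0.974 -0.071 -4.066
vertex -1.524 -0.943 -2.562
endloop
endfacet
facet normal 0.228 0.144 -0.963
outer loop
vertex -0.974 -0.071 -4.066
vertex -1.136 -0.697 -4.198
vertex -1.593 -0.222 -4.235
endloop
endfacet
facet normal -0.317 0.866 0.386
outer loop
vertex -0.974 -0.071 -4.066
vertex -1.593 -0.222 -4.235
vertex -1.524 -0.943 -2.562
endloop
endfacet
facet normal 0.229 0.145 -0.963
outer loop
vertex -1.593 -0.222 -4.235
vertex -1.136 -0.697 -4.198
vertex -1.756 -0.848 -4.368
endloop
endfacet
facet normal -0.965 0.223 0.136
outer loop
vertex -1.593 -0.222 -4.235
vertex -1.756 -0.848 -4.368
vertex -1.524 -0.943 -2.562
endloop
endfacet
facet normal 0.229 0.145 -0.963
outer loop
vertex -1.756 -0.848 -4.368
vertex -1.136 -0.697 -4.198
vertex -1.299 -1.323 -4.331
endloop
endfacet
facet normal -0.722 -0.690 0.056
outer loop
vertex -1.756 -0.848 -4.368
vertex -1.299 -1.323 -4.331
vertex -1.524 -0.943 -2.562
endloop
endfacet
facet normal 0.228 0.145 -0.963
outer loop
vertex -1.299 -1.323 -4.331
vertex -1.136 -0.697 -4.198
vertex -0.679 -1.171 -4.161
endloop
endfacet
facet normal 0.172 -0.958 0.228
outer loop
vertex -1.299 -1.323 -4.331
vertex -0.679 -1.171 -4.161
vertex -1.524 -0.943 -2.562
endloop
endfacet

endsolid


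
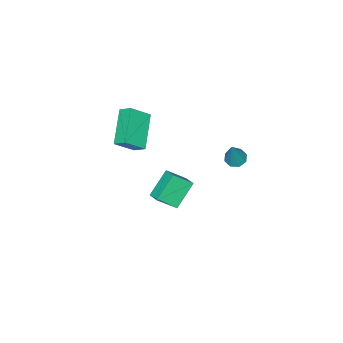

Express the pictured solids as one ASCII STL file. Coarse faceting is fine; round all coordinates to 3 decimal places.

solid 
facet normal -0.756 -0.437 0.488
outer loop
vertex -0.51 -3.942 3.811
vertex -0.601 -3.262 4.279
vertex -1.466 -3.39 2.825
endloop
endfacet
facet normal 0.109 -0.819 -0.564
outer loop
vertex 0.181 -2.438 1.761
vertex -0.51 -3.942 3.811
vertex -1.466 -3.39 2.825
endloop
endfacet
facet normal -0.756 -0.437 0.488
outer loop
vertex -1.466 -3.39 2.825
vertex -0.601 -3.262 4.279
vertex -1.557 -2.71 3.293
endloop
endfacet
facet normal -0.646 0.372 -0.667
outer loop
vertex -1.557 -2.71 3.293
vertex 0.181 -2.438 1.761
vertex -1.466 -3.39 2.825
endloop
endfacet
facet normal 0.646 -0.372 0.667
outer loop
vertex -0.51 -3.942 3.811
vertex 1.046 -2.31 3.215
vertex -0.601 -3.262 4.279
endloop
endfacet
facet normal 0.109 -0.819 -0.564
outer loop
vertex 1.137 -2.99 2.747
vertex -0.51 -3.942 3.811
vertex 0.181 -2.438 1.761
endloop
endfacet
facet normal 0.646 -0.372 0.667
outer loop
vertex 1.137 -2.99 2.747
vertex 1.046 -2.31 3.215
vertex -0.51 -3.942 3.811
endloop
endfacet
facet normal -0.109 0.819 0.564
outer loop
vertex -0.601 -3.262 4.279
vertex 1.046 -2.31 3.215
vertex -1.557 -2.71 3.293
endloop
endfacet
facet normal -0.646 0.372 -0.667
outer loop
vertex 0.09 -1.758 2.229
vertex 0.181 -2.438 1.761
vertex -1.557 -2.71 3.293
endloop
endfacet
facet normal -0.109 0.819 0.564
outer loop
vertex -1.557 -2.71 3.293
vertex 1.046 -2.31 3.215
vertex 0.09 -1.758 2.229
endloop
endfacet
facet normal 0.756 0.437 -0.488
outer loop
vertex 0.09 -1.758 2.229
vertex 1.137 -2.99 2.747
vertex 0.181 -2.438 1.761
endloop
endfacet
facet normal 0.756 0.437 -0.488
outer loop
vertex 1.046 -2.31 3.215
vertex 1.137 -2.99 2.747
vertex 0.09 -1.758 2.229
endloop
endfacet
facet normal -0.394 -0.142 -0.908
outer loop
vertex -3.176 1.915 0.32
vertex -3.497 1.43 0.535
vertex -3.603 2.039 0.486
endloop
endfacet
facet normal 0.290 0.956 0.032
outer loop
vertex -3.176 1.915 0.32
vertex -3.603 2.039 0.486
vertex -2.723 1.71 2.325
endloop
endfacet
facet normal -0.393 -0.141 -0.909
outer loop
vertex -3.603 2.039 0.486
vertex -3.497 1.43 0.535
vertex -3.968 1.806 0.68
endloop
endfacet
facet normal -0.375 0.865 0.334
outer loop
vertex -3.603 2.039 0.486
vertex -3.968 1.806 0.68
vertex -2.723 1.71 2.325
endloop
endfacet
facet normal -0.394 -0.143 -0.908
outer loop
vertex -3.968 1.806 0.68
vertex -3.497 1.43 0.535
vertex -4.057 1.353 0.79
endloop
endfacet
facet normal -0.755 0.291 0.588
outer loop
vertex -3.968 1.806 0.68
vertex -4.057 1.353 0.79
vertex -2.723 1.71 2.325
endloop
endfacet
facet normal -0.394 -0.142 -0.908
outer loop
vertex -4.057 1.353 0.79
vertex -3.497 1.43 0.535
vertex -3.818 0.945 0.75
endloop
endfacet
facet normal -0.629 -0.432 0.647
outer loop
vertex -4.057 1.353 0.79
vertex -3.818 0.945 0.75
vertex -2.723 1.71 2.325
endloop
endfacet
facet normal -0.393 -0.143 -0.909
outer loop
vertex -3.818 0.945 0.75
vertex -3.497 1.43 0.535
vertex -3.391 0.821 0.585
endloop
endfacet
facet normal -0.071 -0.877 0.475
outer loop
vertex -3.818 0.945 0.75
vertex -3.391 0.821 0.585
vertex -2.723 1.71 2.325
endloop
endfacet
facet normal -0.394 -0.143 -0.908
outer loop
vertex -3.391 0.821 0.585
vertex -3.497 1.43 0.535
vertex -3.026 1.054 0.39
endloop
endfacet
facet normal 0.594 -0.786 0.173
outer loop
vertex -3.391 0.821 0.585
vertex -3.026 1.054 0.39
vertex -2.723 1.71 2.325
endloop
endfacet
facet normal -0.393 -0.141 -0.909
outer loop
vertex -3.026 1.054 0.39
vertex -3.497 1.43 0.535
vertex -2.937 1.507 0.281
endloop
endfacet
facet normal 0.974 -0.211 -0.081
outer loop
vertex -3.026 1.054 0.39
vertex -2.937 1.507 0.281
vertex -2.723 1.71 2.325
endloop
endfacet
facet normal -0.392 -0.143 -0.909
outer loop
vertex -2.937 1.507 0.281
vertex -3.497 1.43 0.535
vertex -3.176 1.915 0.32
endloop
endfacet
facet normal 0.849 0.510 -0.140
outer loop
vertex -2.937 1.507 0.281
vertex -3.176 1.915 0.32
vertex -2.723 1.71 2.325
endloop
endfacet
facet normal -0.744 0.039 0.667
outer loop
vertex -2.544 -2.484 -2.401
vertex -2.233 -1.754 -2.097
vertex -3.366 -1.735 -3.362
endloop
endfacet
facet normal -0.366 -0.860 -0.357
outer loop
vertex -2.027 -1.806 -4.563
vertex -2.544 -2.484 -2.401
vertex -3.366 -1.735 -3.362
endloop
endfacet
facet normal -0.744 0.040 0.667
outer loop
vertex -3.366 -1.735 -3.362
vertex -2.233 -1.754 -2.097
vertex -3.055 -1.005 -3.059
endloop
endfacet
facet normal -0.559 0.510 -0.654
outer loop
vertex -3.055 -1.005 -3.059
vertex -2.027 -1.806 -4.563
vertex -3.366 -1.735 -3.362
endloop
endfacet
facet normal 0.559 -0.510 0.653
outer loop
vertex -2.544 -2.484 -2.401
vertex -0.894 -1.825 -3.298
vertex -2.233 -1.754 -2.097
endloop
endfacet
facet normal -0.366 -0.860 -0.357
outer loop
vertex -1.205 -2.555 -3.601
vertex -2.544 -2.484 -2.401
vertex -2.027 -1.806 -4.563
endloop
endfacet
facet normal 0.559 -0.510 0.654
outer loop
vertex -1.205 -2.555 -3.601
vertex -0.894 -1.825 -3.298
vertex -2.544 -2.484 -2.401
endloop
endfacet
facet normal 0.366 0.860 0.357
outer loop
vertex -2.233 -1.754 -2.097
vertex -0.894 -1.825 -3.298
vertex -3.055 -1.005 -3.059
endloop
endfacet
facet normal -0.559 0.510 -0.654
outer loop
vertex -1.716 -1.076 -4.259
vertex -2.027 -1.806 -4.563
vertex -3.055 -1.005 -3.059
endloop
endfacet
facet normal 0.366 0.860 0.357
outer loop
vertex -3.055 -1.005 -3.059
vertex -0.894 -1.825 -3.298
vertex -1.716 -1.076 -4.259
endloop
endfacet
facet normal 0.744 -0.039 -0.667
outer loop
vertex -1.716 -1.076 -4.259
vertex -1.205 -2.555 -3.601
vertex -2.027 -1.806 -4.563
endloop
endfacet
facet normal 0.744 -0.040 -0.667
outer loop
vertex -0.894 -1.825 -3.298
vertex -1.205 -2.555 -3.601
vertex -1.716 -1.076 -4.259
endloop
endfacet

endsolid


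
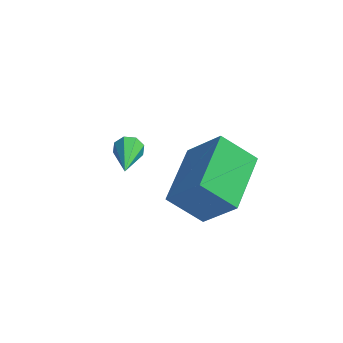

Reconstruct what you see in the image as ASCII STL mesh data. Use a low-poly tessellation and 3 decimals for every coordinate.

solid 
facet normal -0.632 0.180 -0.754
outer loop
vertex 2.229 -1.205 0.836
vertex 2.408 0.849 1.177
vertex 3.323 -1.15 -0.068
endloop
endfacet
facet normal -0.085 -0.983 -0.163
outer loop
vertex 4.372 -1.449 1.183
vertex 2.229 -1.205 0.836
vertex 3.323 -1.15 -0.068
endloop
endfacet
facet normal -0.632 0.180 -0.754
outer loop
vertex 3.323 -1.15 -0.068
vertex 2.408 0.849 1.177
vertex 3.502 0.904 0.273
endloop
endfacet
facet normal 0.770 0.039 -0.637
outer loop
vertex 3.502 0.904 0.273
vertex 4.372 -1.449 1.183
vertex 3.323 -1.15 -0.068
endloop
endfacet
facet normal -0.770 -0.039 0.637
outer loop
vertex 2.229 -1.205 0.836
vertex 3.457 0.55 2.428
vertex 2.408 0.849 1.177
endloop
endfacet
facet normal -0.085 -0.983 -0.163
outer loop
vertex 3.278 -1.504 2.087
vertex 2.229 -1.205 0.836
vertex 4.372 -1.449 1.183
endloop
endfacet
facet normal -0.770 -0.039 0.637
outer loop
vertex 3.278 -1.504 2.087
vertex 3.457 0.55 2.428
vertex 2.229 -1.205 0.836
endloop
endfacet
facet normal 0.085 0.983 0.163
outer loop
vertex 2.408 0.849 1.177
vertex 3.457 0.55 2.428
vertex 3.502 0.904 0.273
endloop
endfacet
facet normal 0.770 0.039 -0.637
outer loop
vertex 4.551 0.605 1.524
vertex 4.372 -1.449 1.183
vertex 3.502 0.904 0.273
endloop
endfacet
facet normal 0.085 0.983 0.163
outer loop
vertex 3.502 0.904 0.273
vertex 3.457 0.55 2.428
vertex 4.551 0.605 1.524
endloop
endfacet
facet normal 0.632 -0.180 0.754
outer loop
vertex 4.551 0.605 1.524
vertex 3.278 -1.504 2.087
vertex 4.372 -1.449 1.183
endloop
endfacet
facet normal 0.632 -0.180 0.754
outer loop
vertex 3.457 0.55 2.428
vertex 3.278 -1.504 2.087
vertex 4.551 0.605 1.524
endloop
endfacet
facet normal -0.176 0.918 -0.357
outer loop
vertex 0.229 3.248 -1.04
vertex 0.03 3.045 -1.464
vertex -0.155 3.186 -1.01
endloop
endfacet
facet normal 0.055 0.136 0.989
outer loop
vertex 0.229 3.248 -1.04
vertex -0.155 3.186 -1.01
vertex 0.37 1.275 -0.776
endloop
endfacet
facet normal -0.174 0.918 -0.356
outer loop
vertex -0.155 3.186 -1.01
vertex 0.03 3.045 -1.464
vertex -0.431 3.042 -1.246
endloop
endfacet
facet normal -0.625 -0.076 0.777
outer loop
vertex -0.155 3.186 -1.01
vertex -0.431 3.042 -1.246
vertex 0.37 1.275 -0.776
endloop
endfacet
facet normal -0.174 0.918 -0.356
outer loop
vertex -0.431 3.042 -1.246
vertex 0.03 3.045 -1.464
vertex -0.436 2.9 -1.61
endloop
endfacet
facet normal -0.914 -0.373 0.158
outer loop
vertex -0.431 3.042 -1.246
vertex -0.436 2.9 -1.61
vertex 0.37 1.275 -0.776
endloop
endfacet
facet normal -0.174 0.918 -0.356
outer loop
vertex -0.436 2.9 -1.61
vertex 0.03 3.045 -1.464
vertex -0.168 2.843 -1.888
endloop
endfacet
facet normal -0.644 -0.577 -0.502
outer loop
vertex -0.436 2.9 -1.61
vertex -0.168 2.843 -1.888
vertex 0.37 1.275 -0.776
endloop
endfacet
facet normal -0.176 0.918 -0.355
outer loop
vertex -0.168 2.843 -1.888
vertex 0.03 3.045 -1.464
vertex 0.216 2.905 -1.918
endloop
endfacet
facet normal 0.028 -0.572 -0.820
outer loop
vertex -0.168 2.843 -1.888
vertex 0.216 2.905 -1.918
vertex 0.37 1.275 -0.776
endloop
endfacet
facet normal -0.175 0.918 -0.355
outer loop
vertex 0.216 2.905 -1.918
vertex 0.03 3.045 -1.464
vertex 0.492 3.049 -1.682
endloop
endfacet
facet normal 0.708 -0.359 -0.608
outer loop
vertex 0.216 2.905 -1.918
vertex 0.492 3.049 -1.682
vertex 0.37 1.275 -0.776
endloop
endfacet
facet normal -0.176 0.918 -0.356
outer loop
vertex 0.492 3.049 -1.682
vertex 0.03 3.045 -1.464
vertex 0.497 3.191 -1.318
endloop
endfacet
facet normal 0.998 -0.063 0.011
outer loop
vertex 0.492 3.049 -1.682
vertex 0.497 3.191 -1.318
vertex 0.37 1.275 -0.776
endloop
endfacet
facet normal -0.175 0.918 -0.357
outer loop
vertex 0.497 3.191 -1.318
vertex 0.03 3.045 -1.464
vertex 0.229 3.248 -1.04
endloop
endfacet
facet normal 0.727 0.142 0.672
outer loop
vertex 0.497 3.191 -1.318
vertex 0.229 3.248 -1.04
vertex 0.37 1.275 -0.776
endloop
endfacet

endsolid


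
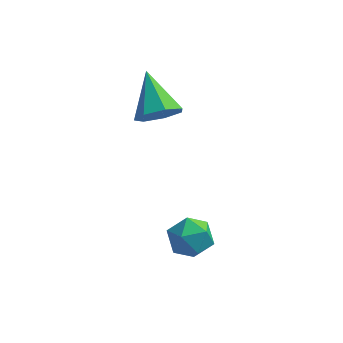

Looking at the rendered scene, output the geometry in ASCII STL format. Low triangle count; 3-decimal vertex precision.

solid 
facet normal 0.368 -0.757 -0.540
outer loop
vertex -1.49 -0.795 0.821
vertex -1.755 -0.409 0.099
vertex -1.0 -0.33 0.503
endloop
endfacet
facet normal 0.462 0.115 0.880
outer loop
vertex -1.49 -0.795 0.821
vertex -1.0 -0.33 0.503
vertex -2.425 0.969 1.081
endloop
endfacet
facet normal 0.368 -0.758 -0.539
outer loop
vertex -1.0 -0.33 0.503
vertex -1.755 -0.409 0.099
vertex -1.079 0.074 -0.119
endloop
endfacet
facet normal 0.706 0.632 0.321
outer loop
vertex -1.0 -0.33 0.503
vertex -1.079 0.074 -0.119
vertex -2.425 0.969 1.081
endloop
endfacet
facet normal 0.367 -0.758 -0.539
outer loop
vertex -1.079 0.074 -0.119
vertex -1.755 -0.409 0.099
vertex -1.667 0.115 -0.577
endloop
endfacet
facet normal 0.311 0.895 -0.319
outer loop
vertex -1.079 0.074 -0.119
vertex -1.667 0.115 -0.577
vertex -2.425 0.969 1.081
endloop
endfacet
facet normal 0.368 -0.758 -0.539
outer loop
vertex -1.667 0.115 -0.577
vertex -1.755 -0.409 0.099
vertex -2.322 -0.24 -0.525
endloop
endfacet
facet normal -0.428 0.708 -0.561
outer loop
vertex -1.667 0.115 -0.577
vertex -2.322 -0.24 -0.525
vertex -2.425 0.969 1.081
endloop
endfacet
facet normal 0.368 -0.757 -0.540
outer loop
vertex -2.322 -0.24 -0.525
vertex -1.755 -0.409 0.099
vertex -2.55 -0.722 -0.004
endloop
endfacet
facet normal -0.952 0.212 -0.221
outer loop
vertex -2.322 -0.24 -0.525
vertex -2.55 -0.722 -0.004
vertex -2.425 0.969 1.081
endloop
endfacet
facet normal 0.368 -0.758 -0.539
outer loop
vertex -2.55 -0.722 -0.004
vertex -1.755 -0.409 0.099
vertex -2.18 -0.969 0.596
endloop
endfacet
facet normal -0.868 -0.221 0.444
outer loop
vertex -2.55 -0.722 -0.004
vertex -2.18 -0.969 0.596
vertex -2.425 0.969 1.081
endloop
endfacet
facet normal 0.367 -0.758 -0.540
outer loop
vertex -2.18 -0.969 0.596
vertex -1.755 -0.409 0.099
vertex -1.49 -0.795 0.821
endloop
endfacet
facet normal -0.238 -0.264 0.935
outer loop
vertex -2.18 -0.969 0.596
vertex -1.49 -0.795 0.821
vertex -2.425 0.969 1.081
endloop
endfacet
facet normal -0.672 0.548 0.499
outer loop
vertex -0.548 -3.073 -2.84
vertex -0.969 -3.783 -2.627
vertex -0.351 -3.486 -2.121
endloop
endfacet
facet normal -0.032 0.863 0.504
outer loop
vertex -0.548 -3.073 -2.84
vertex -0.351 -3.486 -2.121
vertex 0.268 -3.174 -2.616
endloop
endfacet
facet normal 0.168 0.971 -0.173
outer loop
vertex -0.548 -3.073 -2.84
vertex 0.268 -3.174 -2.616
vertex 0.033 -3.278 -3.428
endloop
endfacet
facet normal -0.350 0.722 -0.597
outer loop
vertex -0.548 -3.073 -2.84
vertex 0.033 -3.278 -3.428
vertex -0.731 -3.654 -3.435
endloop
endfacet
facet normal -0.869 0.460 -0.182
outer loop
vertex -0.548 -3.073 -2.84
vertex -0.731 -3.654 -3.435
vertex -0.969 -3.783 -2.627
endloop
endfacet
facet normal 0.434 0.411 0.802
outer loop
vertex 0.268 -3.174 -2.616
vertex -0.351 -3.486 -2.121
vertex 0.351 -3.946 -2.265
endloop
endfacet
facet normal -0.602 -0.099 0.793
outer loop
vertex -0.351 -3.486 -2.121
vertex -0.969 -3.783 -2.627
vertex -0.413 -4.322 -2.272
endloop
endfacet
facet normal -0.920 -0.240 -0.309
outer loop
vertex -0.969 -3.783 -2.627
vertex -0.731 -3.654 -3.435
vertex -0.648 -4.426 -3.084
endloop
endfacet
facet normal -0.081 0.183 -0.980
outer loop
vertex -0.731 -3.654 -3.435
vertex 0.033 -3.278 -3.428
vertex -0.029 -4.114 -3.579
endloop
endfacet
facet normal 0.755 0.586 -0.294
outer loop
vertex 0.033 -3.278 -3.428
vertex 0.268 -3.174 -2.616
vertex 0.589 -3.817 -3.073
endloop
endfacet
facet normal 0.350 -0.722 0.597
outer loop
vertex 0.168 -4.527 -2.86
vertex 0.351 -3.946 -2.265
vertex -0.413 -4.322 -2.272
endloop
endfacet
facet normal -0.168 -0.971 0.173
outer loop
vertex 0.168 -4.527 -2.86
vertex -0.413 -4.322 -2.272
vertex -0.648 -4.426 -3.084
endloop
endfacet
facet normal 0.032 -0.863 -0.504
outer loop
vertex 0.168 -4.527 -2.86
vertex -0.648 -4.426 -3.084
vertex -0.029 -4.114 -3.579
endloop
endfacet
facet normal 0.672 -0.548 -0.499
outer loop
vertex 0.168 -4.527 -2.86
vertex -0.029 -4.114 -3.579
vertex 0.589 -3.817 -3.073
endloop
endfacet
facet normal 0.869 -0.460 0.182
outer loop
vertex 0.168 -4.527 -2.86
vertex 0.589 -3.817 -3.073
vertex 0.351 -3.946 -2.265
endloop
endfacet
facet normal 0.081 -0.183 0.980
outer loop
vertex -0.413 -4.322 -2.272
vertex 0.351 -3.946 -2.265
vertex -0.351 -3.486 -2.121
endloop
endfacet
facet normal -0.755 -0.586 0.294
outer loop
vertex -0.648 -4.426 -3.084
vertex -0.413 -4.322 -2.272
vertex -0.969 -3.783 -2.627
endloop
endfacet
facet normal -0.434 -0.411 -0.802
outer loop
vertex -0.029 -4.114 -3.579
vertex -0.648 -4.426 -3.084
vertex -0.731 -3.654 -3.435
endloop
endfacet
facet normal 0.602 0.099 -0.793
outer loop
vertex 0.589 -3.817 -3.073
vertex -0.029 -4.114 -3.579
vertex 0.033 -3.278 -3.428
endloop
endfacet
facet normal 0.920 0.240 0.309
outer loop
vertex 0.351 -3.946 -2.265
vertex 0.589 -3.817 -3.073
vertex 0.268 -3.174 -2.616
endloop
endfacet

endsolid


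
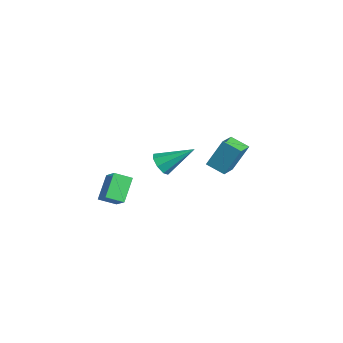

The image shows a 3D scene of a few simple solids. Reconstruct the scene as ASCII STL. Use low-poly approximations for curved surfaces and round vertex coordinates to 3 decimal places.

solid 
facet normal -0.739 -0.561 0.373
outer loop
vertex 0.522 3.501 0.261
vertex -0.354 4.393 -0.131
vertex 0.367 2.659 -1.311
endloop
endfacet
facet normal 0.668 -0.681 0.299
outer loop
vertex 1.194 3.287 -1.729
vertex 0.522 3.501 0.261
vertex 0.367 2.659 -1.311
endloop
endfacet
facet normal -0.738 -0.561 0.374
outer loop
vertex 0.367 2.659 -1.311
vertex -0.354 4.393 -0.131
vertex -0.509 3.55 -1.702
endloop
endfacet
facet normal -0.087 -0.470 -0.878
outer loop
vertex -0.509 3.55 -1.702
vertex 1.194 3.287 -1.729
vertex 0.367 2.659 -1.311
endloop
endfacet
facet normal 0.086 0.471 0.878
outer loop
vertex 0.522 3.501 0.261
vertex 0.473 5.021 -0.549
vertex -0.354 4.393 -0.131
endloop
endfacet
facet normal 0.669 -0.680 0.299
outer loop
vertex 1.349 4.13 -0.158
vertex 0.522 3.501 0.261
vertex 1.194 3.287 -1.729
endloop
endfacet
facet normal 0.087 0.471 0.878
outer loop
vertex 1.349 4.13 -0.158
vertex 0.473 5.021 -0.549
vertex 0.522 3.501 0.261
endloop
endfacet
facet normal -0.668 0.681 -0.299
outer loop
vertex -0.354 4.393 -0.131
vertex 0.473 5.021 -0.549
vertex -0.509 3.55 -1.702
endloop
endfacet
facet normal -0.087 -0.471 -0.878
outer loop
vertex 0.318 4.179 -2.121
vertex 1.194 3.287 -1.729
vertex -0.509 3.55 -1.702
endloop
endfacet
facet normal -0.669 0.681 -0.299
outer loop
vertex -0.509 3.55 -1.702
vertex 0.473 5.021 -0.549
vertex 0.318 4.179 -2.121
endloop
endfacet
facet normal 0.739 0.561 -0.374
outer loop
vertex 0.318 4.179 -2.121
vertex 1.349 4.13 -0.158
vertex 1.194 3.287 -1.729
endloop
endfacet
facet normal 0.738 0.562 -0.374
outer loop
vertex 0.473 5.021 -0.549
vertex 1.349 4.13 -0.158
vertex 0.318 4.179 -2.121
endloop
endfacet
facet normal -0.335 -0.768 -0.546
outer loop
vertex 1.569 -0.547 0.085
vertex 1.037 -0.124 -0.183
vertex 1.721 -0.281 -0.382
endloop
endfacet
facet normal 0.962 -0.159 0.222
outer loop
vertex 1.569 -0.547 0.085
vertex 1.721 -0.281 -0.382
vertex 1.703 1.404 0.903
endloop
endfacet
facet normal -0.335 -0.769 -0.545
outer loop
vertex 1.721 -0.281 -0.382
vertex 1.037 -0.124 -0.183
vertex 1.473 0.076 -0.733
endloop
endfacet
facet normal 0.895 0.277 -0.351
outer loop
vertex 1.721 -0.281 -0.382
vertex 1.473 0.076 -0.733
vertex 1.703 1.404 0.903
endloop
endfacet
facet normal -0.336 -0.768 -0.545
outer loop
vertex 1.473 0.076 -0.733
vertex 1.037 -0.124 -0.183
vertex 0.969 0.316 -0.761
endloop
endfacet
facet normal 0.366 0.697 -0.617
outer loop
vertex 1.473 0.076 -0.733
vertex 0.969 0.316 -0.761
vertex 1.703 1.404 0.903
endloop
endfacet
facet normal -0.335 -0.768 -0.546
outer loop
vertex 0.969 0.316 -0.761
vertex 1.037 -0.124 -0.183
vertex 0.505 0.298 -0.451
endloop
endfacet
facet normal -0.313 0.852 -0.419
outer loop
vertex 0.969 0.316 -0.761
vertex 0.505 0.298 -0.451
vertex 1.703 1.404 0.903
endloop
endfacet
facet normal -0.334 -0.768 -0.547
outer loop
vertex 0.505 0.298 -0.451
vertex 1.037 -0.124 -0.183
vertex 0.352 0.032 0.016
endloop
endfacet
facet normal -0.747 0.653 0.127
outer loop
vertex 0.505 0.298 -0.451
vertex 0.352 0.032 0.016
vertex 1.703 1.404 0.903
endloop
endfacet
facet normal -0.334 -0.769 -0.545
outer loop
vertex 0.352 0.032 0.016
vertex 1.037 -0.124 -0.183
vertex 0.601 -0.325 0.367
endloop
endfacet
facet normal -0.679 0.216 0.701
outer loop
vertex 0.352 0.032 0.016
vertex 0.601 -0.325 0.367
vertex 1.703 1.404 0.903
endloop
endfacet
facet normal -0.335 -0.768 -0.546
outer loop
vertex 0.601 -0.325 0.367
vertex 1.037 -0.124 -0.183
vertex 1.104 -0.565 0.396
endloop
endfacet
facet normal -0.152 -0.203 0.967
outer loop
vertex 0.601 -0.325 0.367
vertex 1.104 -0.565 0.396
vertex 1.703 1.404 0.903
endloop
endfacet
facet normal -0.335 -0.768 -0.546
outer loop
vertex 1.104 -0.565 0.396
vertex 1.037 -0.124 -0.183
vertex 1.569 -0.547 0.085
endloop
endfacet
facet normal 0.528 -0.359 0.769
outer loop
vertex 1.104 -0.565 0.396
vertex 1.569 -0.547 0.085
vertex 1.703 1.404 0.903
endloop
endfacet
facet normal -0.526 0.512 0.679
outer loop
vertex 0.856 -2.538 -0.289
vertex 1.163 -1.679 -0.699
vertex -0.159 -2.547 -1.069
endloop
endfacet
facet normal -0.307 -0.859 0.410
outer loop
vertex 0.657 -3.341 -2.121
vertex 0.856 -2.538 -0.289
vertex -0.159 -2.547 -1.069
endloop
endfacet
facet normal -0.526 0.513 0.678
outer loop
vertex -0.159 -2.547 -1.069
vertex 1.163 -1.679 -0.699
vertex 0.149 -1.688 -1.479
endloop
endfacet
facet normal -0.793 -0.007 -0.610
outer loop
vertex 0.149 -1.688 -1.479
vertex 0.657 -3.341 -2.121
vertex -0.159 -2.547 -1.069
endloop
endfacet
facet normal 0.793 0.007 0.609
outer loop
vertex 0.856 -2.538 -0.289
vertex 1.979 -2.473 -1.751
vertex 1.163 -1.679 -0.699
endloop
endfacet
facet normal -0.308 -0.859 0.410
outer loop
vertex 1.671 -3.332 -1.341
vertex 0.856 -2.538 -0.289
vertex 0.657 -3.341 -2.121
endloop
endfacet
facet normal 0.793 0.007 0.609
outer loop
vertex 1.671 -3.332 -1.341
vertex 1.979 -2.473 -1.751
vertex 0.856 -2.538 -0.289
endloop
endfacet
facet normal 0.308 0.859 -0.410
outer loop
vertex 1.163 -1.679 -0.699
vertex 1.979 -2.473 -1.751
vertex 0.149 -1.688 -1.479
endloop
endfacet
facet normal -0.793 -0.007 -0.609
outer loop
vertex 0.964 -2.482 -2.531
vertex 0.657 -3.341 -2.121
vertex 0.149 -1.688 -1.479
endloop
endfacet
facet normal 0.307 0.859 -0.410
outer loop
vertex 0.149 -1.688 -1.479
vertex 1.979 -2.473 -1.751
vertex 0.964 -2.482 -2.531
endloop
endfacet
facet normal 0.527 -0.512 -0.679
outer loop
vertex 0.964 -2.482 -2.531
vertex 1.671 -3.332 -1.341
vertex 0.657 -3.341 -2.121
endloop
endfacet
facet normal 0.526 -0.513 -0.679
outer loop
vertex 1.979 -2.473 -1.751
vertex 1.671 -3.332 -1.341
vertex 0.964 -2.482 -2.531
endloop
endfacet

endsolid


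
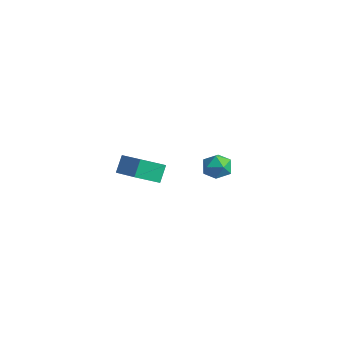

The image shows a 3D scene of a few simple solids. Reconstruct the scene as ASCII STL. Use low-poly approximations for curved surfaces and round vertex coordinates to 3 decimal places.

solid 
facet normal -0.883 0.195 -0.426
outer loop
vertex -4.215 -1.911 -3.694
vertex -4.494 -1.151 -2.768
vertex -3.514 -0.608 -4.552
endloop
endfacet
facet normal 0.227 -0.618 -0.753
outer loop
vertex -1.606 -1.029 -3.632
vertex -4.215 -1.911 -3.694
vertex -3.514 -0.608 -4.552
endloop
endfacet
facet normal -0.883 0.195 -0.426
outer loop
vertex -3.514 -0.608 -4.552
vertex -4.494 -1.151 -2.768
vertex -3.793 0.152 -3.626
endloop
endfacet
facet normal 0.410 0.762 -0.502
outer loop
vertex -3.793 0.152 -3.626
vertex -1.606 -1.029 -3.632
vertex -3.514 -0.608 -4.552
endloop
endfacet
facet normal -0.410 -0.762 0.502
outer loop
vertex -4.215 -1.911 -3.694
vertex -2.586 -1.572 -1.848
vertex -4.494 -1.151 -2.768
endloop
endfacet
facet normal 0.227 -0.618 -0.753
outer loop
vertex -2.307 -2.332 -2.774
vertex -4.215 -1.911 -3.694
vertex -1.606 -1.029 -3.632
endloop
endfacet
facet normal -0.410 -0.762 0.502
outer loop
vertex -2.307 -2.332 -2.774
vertex -2.586 -1.572 -1.848
vertex -4.215 -1.911 -3.694
endloop
endfacet
facet normal -0.227 0.618 0.753
outer loop
vertex -4.494 -1.151 -2.768
vertex -2.586 -1.572 -1.848
vertex -3.793 0.152 -3.626
endloop
endfacet
facet normal 0.410 0.762 -0.502
outer loop
vertex -1.885 -0.269 -2.706
vertex -1.606 -1.029 -3.632
vertex -3.793 0.152 -3.626
endloop
endfacet
facet normal -0.227 0.618 0.753
outer loop
vertex -3.793 0.152 -3.626
vertex -2.586 -1.572 -1.848
vertex -1.885 -0.269 -2.706
endloop
endfacet
facet normal 0.883 -0.195 0.426
outer loop
vertex -1.885 -0.269 -2.706
vertex -2.307 -2.332 -2.774
vertex -1.606 -1.029 -3.632
endloop
endfacet
facet normal 0.883 -0.195 0.426
outer loop
vertex -2.586 -1.572 -1.848
vertex -2.307 -2.332 -2.774
vertex -1.885 -0.269 -2.706
endloop
endfacet
facet normal -0.024 0.977 0.212
outer loop
vertex 3.905 -1.57 1.212
vertex 3.383 -1.736 1.918
vertex 4.272 -1.734 2.01
endloop
endfacet
facet normal 0.589 0.801 -0.106
outer loop
vertex 3.905 -1.57 1.212
vertex 4.272 -1.734 2.01
vertex 4.627 -2.093 1.272
endloop
endfacet
facet normal 0.433 0.513 -0.741
outer loop
vertex 3.905 -1.57 1.212
vertex 4.627 -2.093 1.272
vertex 3.957 -2.318 0.725
endloop
endfacet
facet normal -0.276 0.511 -0.814
outer loop
vertex 3.905 -1.57 1.212
vertex 3.957 -2.318 0.725
vertex 3.189 -2.097 1.124
endloop
endfacet
facet normal -0.559 0.798 -0.226
outer loop
vertex 3.905 -1.57 1.212
vertex 3.189 -2.097 1.124
vertex 3.383 -1.736 1.918
endloop
endfacet
facet normal 0.908 0.301 0.291
outer loop
vertex 4.627 -2.093 1.272
vertex 4.272 -1.734 2.01
vertex 4.551 -2.583 2.016
endloop
endfacet
facet normal -0.085 0.586 0.806
outer loop
vertex 4.272 -1.734 2.01
vertex 3.383 -1.736 1.918
vertex 3.783 -2.362 2.415
endloop
endfacet
facet normal -0.950 0.296 0.098
outer loop
vertex 3.383 -1.736 1.918
vertex 3.189 -2.097 1.124
vertex 3.113 -2.587 1.868
endloop
endfacet
facet normal -0.492 -0.168 -0.854
outer loop
vertex 3.189 -2.097 1.124
vertex 3.957 -2.318 0.725
vertex 3.468 -2.946 1.13
endloop
endfacet
facet normal 0.656 -0.165 -0.736
outer loop
vertex 3.957 -2.318 0.725
vertex 4.627 -2.093 1.272
vertex 4.357 -2.944 1.222
endloop
endfacet
facet normal 0.276 -0.511 0.814
outer loop
vertex 3.835 -3.11 1.928
vertex 4.551 -2.583 2.016
vertex 3.783 -2.362 2.415
endloop
endfacet
facet normal -0.433 -0.513 0.741
outer loop
vertex 3.835 -3.11 1.928
vertex 3.783 -2.362 2.415
vertex 3.113 -2.587 1.868
endloop
endfacet
facet normal -0.589 -0.801 0.106
outer loop
vertex 3.835 -3.11 1.928
vertex 3.113 -2.587 1.868
vertex 3.468 -2.946 1.13
endloop
endfacet
facet normal 0.024 -0.977 -0.212
outer loop
vertex 3.835 -3.11 1.928
vertex 3.468 -2.946 1.13
vertex 4.357 -2.944 1.222
endloop
endfacet
facet normal 0.559 -0.798 0.226
outer loop
vertex 3.835 -3.11 1.928
vertex 4.357 -2.944 1.222
vertex 4.551 -2.583 2.016
endloop
endfacet
facet normal 0.492 0.168 0.854
outer loop
vertex 3.783 -2.362 2.415
vertex 4.551 -2.583 2.016
vertex 4.272 -1.734 2.01
endloop
endfacet
facet normal -0.656 0.165 0.736
outer loop
vertex 3.113 -2.587 1.868
vertex 3.783 -2.362 2.415
vertex 3.383 -1.736 1.918
endloop
endfacet
facet normal -0.908 -0.301 -0.291
outer loop
vertex 3.468 -2.946 1.13
vertex 3.113 -2.587 1.868
vertex 3.189 -2.097 1.124
endloop
endfacet
facet normal 0.085 -0.586 -0.806
outer loop
vertex 4.357 -2.944 1.222
vertex 3.468 -2.946 1.13
vertex 3.957 -2.318 0.725
endloop
endfacet
facet normal 0.950 -0.296 -0.098
outer loop
vertex 4.551 -2.583 2.016
vertex 4.357 -2.944 1.222
vertex 4.627 -2.093 1.272
endloop
endfacet

endsolid


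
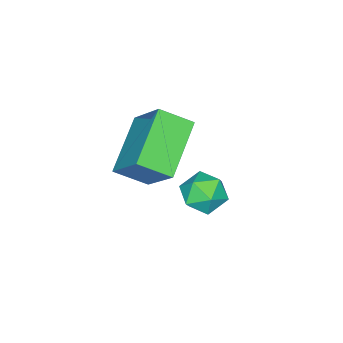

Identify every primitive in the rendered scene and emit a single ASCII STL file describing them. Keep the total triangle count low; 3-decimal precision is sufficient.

solid 
facet normal -0.847 -0.241 0.474
outer loop
vertex -1.458 -2.309 -1.244
vertex -2.059 -1.401 -1.857
vertex -1.903 -3.577 -2.685
endloop
endfacet
facet normal 0.481 -0.727 0.491
outer loop
vertex -0.081 -3.059 -3.703
vertex -1.458 -2.309 -1.244
vertex -1.903 -3.577 -2.685
endloop
endfacet
facet normal -0.847 -0.241 0.473
outer loop
vertex -1.903 -3.577 -2.685
vertex -2.059 -1.401 -1.857
vertex -2.504 -2.669 -3.299
endloop
endfacet
facet normal -0.226 -0.644 -0.731
outer loop
vertex -2.504 -2.669 -3.299
vertex -0.081 -3.059 -3.703
vertex -1.903 -3.577 -2.685
endloop
endfacet
facet normal 0.226 0.643 0.732
outer loop
vertex -1.458 -2.309 -1.244
vertex -0.237 -0.883 -2.875
vertex -2.059 -1.401 -1.857
endloop
endfacet
facet normal 0.481 -0.727 0.491
outer loop
vertex 0.364 -1.791 -2.261
vertex -1.458 -2.309 -1.244
vertex -0.081 -3.059 -3.703
endloop
endfacet
facet normal 0.225 0.644 0.731
outer loop
vertex 0.364 -1.791 -2.261
vertex -0.237 -0.883 -2.875
vertex -1.458 -2.309 -1.244
endloop
endfacet
facet normal -0.481 0.727 -0.491
outer loop
vertex -2.059 -1.401 -1.857
vertex -0.237 -0.883 -2.875
vertex -2.504 -2.669 -3.299
endloop
endfacet
facet normal -0.226 -0.643 -0.732
outer loop
vertex -0.682 -2.151 -4.316
vertex -0.081 -3.059 -3.703
vertex -2.504 -2.669 -3.299
endloop
endfacet
facet normal -0.481 0.727 -0.491
outer loop
vertex -2.504 -2.669 -3.299
vertex -0.237 -0.883 -2.875
vertex -0.682 -2.151 -4.316
endloop
endfacet
facet normal 0.847 0.241 -0.473
outer loop
vertex -0.682 -2.151 -4.316
vertex 0.364 -1.791 -2.261
vertex -0.081 -3.059 -3.703
endloop
endfacet
facet normal 0.847 0.241 -0.473
outer loop
vertex -0.237 -0.883 -2.875
vertex 0.364 -1.791 -2.261
vertex -0.682 -2.151 -4.316
endloop
endfacet
facet normal -0.060 0.887 0.457
outer loop
vertex 0.24 1.444 -2.195
vertex 0.194 1.081 -1.496
vertex 0.897 1.281 -1.792
endloop
endfacet
facet normal 0.320 0.936 -0.143
outer loop
vertex 0.24 1.444 -2.195
vertex 0.897 1.281 -1.792
vertex 0.875 1.169 -2.572
endloop
endfacet
facet normal -0.094 0.723 -0.685
outer loop
vertex 0.24 1.444 -2.195
vertex 0.875 1.169 -2.572
vertex 0.158 0.899 -2.759
endloop
endfacet
facet normal -0.729 0.542 -0.418
outer loop
vertex 0.24 1.444 -2.195
vertex 0.158 0.899 -2.759
vertex -0.263 0.845 -2.094
endloop
endfacet
facet normal -0.709 0.644 0.288
outer loop
vertex 0.24 1.444 -2.195
vertex -0.263 0.845 -2.094
vertex 0.194 1.081 -1.496
endloop
endfacet
facet normal 0.870 0.485 -0.094
outer loop
vertex 0.875 1.169 -2.572
vertex 0.897 1.281 -1.792
vertex 1.223 0.635 -2.106
endloop
endfacet
facet normal 0.254 0.406 0.878
outer loop
vertex 0.897 1.281 -1.792
vertex 0.194 1.081 -1.496
vertex 0.802 0.581 -1.441
endloop
endfacet
facet normal -0.796 0.009 0.605
outer loop
vertex 0.194 1.081 -1.496
vertex -0.263 0.845 -2.094
vertex 0.085 0.311 -1.628
endloop
endfacet
facet normal -0.829 -0.157 -0.537
outer loop
vertex -0.263 0.845 -2.094
vertex 0.158 0.899 -2.759
vertex 0.063 0.199 -2.408
endloop
endfacet
facet normal 0.201 0.138 -0.970
outer loop
vertex 0.158 0.899 -2.759
vertex 0.875 1.169 -2.572
vertex 0.766 0.399 -2.704
endloop
endfacet
facet normal 0.729 -0.542 0.418
outer loop
vertex 0.72 0.036 -2.005
vertex 1.223 0.635 -2.106
vertex 0.802 0.581 -1.441
endloop
endfacet
facet normal 0.094 -0.723 0.685
outer loop
vertex 0.72 0.036 -2.005
vertex 0.802 0.581 -1.441
vertex 0.085 0.311 -1.628
endloop
endfacet
facet normal -0.320 -0.936 0.143
outer loop
vertex 0.72 0.036 -2.005
vertex 0.085 0.311 -1.628
vertex 0.063 0.199 -2.408
endloop
endfacet
facet normal 0.060 -0.887 -0.457
outer loop
vertex 0.72 0.036 -2.005
vertex 0.063 0.199 -2.408
vertex 0.766 0.399 -2.704
endloop
endfacet
facet normal 0.709 -0.644 -0.288
outer loop
vertex 0.72 0.036 -2.005
vertex 0.766 0.399 -2.704
vertex 1.223 0.635 -2.106
endloop
endfacet
facet normal 0.829 0.157 0.537
outer loop
vertex 0.802 0.581 -1.441
vertex 1.223 0.635 -2.106
vertex 0.897 1.281 -1.792
endloop
endfacet
facet normal -0.201 -0.138 0.970
outer loop
vertex 0.085 0.311 -1.628
vertex 0.802 0.581 -1.441
vertex 0.194 1.081 -1.496
endloop
endfacet
facet normal -0.870 -0.485 0.094
outer loop
vertex 0.063 0.199 -2.408
vertex 0.085 0.311 -1.628
vertex -0.263 0.845 -2.094
endloop
endfacet
facet normal -0.254 -0.406 -0.878
outer loop
vertex 0.766 0.399 -2.704
vertex 0.063 0.199 -2.408
vertex 0.158 0.899 -2.759
endloop
endfacet
facet normal 0.796 -0.009 -0.605
outer loop
vertex 1.223 0.635 -2.106
vertex 0.766 0.399 -2.704
vertex 0.875 1.169 -2.572
endloop
endfacet

endsolid


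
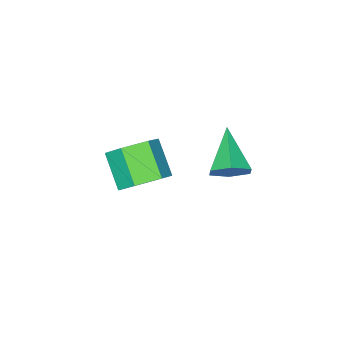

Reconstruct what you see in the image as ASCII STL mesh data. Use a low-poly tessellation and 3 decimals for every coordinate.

solid 
facet normal 0.282 0.713 -0.642
outer loop
vertex -0.652 -0.762 -0.582
vertex -1.544 -0.32 -0.483
vertex -0.791 -0.07 0.126
endloop
endfacet
facet normal 0.949 -0.111 0.295
outer loop
vertex -0.652 -0.762 -0.582
vertex -0.791 -0.07 0.126
vertex -1.105 -1.903 0.444
endloop
endfacet
facet normal 0.949 -0.111 0.295
outer loop
vertex -1.105 -1.903 0.444
vertex -0.791 -0.07 0.126
vertex -1.244 -1.211 1.153
endloop
endfacet
facet normal -0.284 -0.713 0.641
outer loop
vertex -1.105 -1.903 0.444
vertex -1.244 -1.211 1.153
vertex -1.996 -1.46 0.543
endloop
endfacet
facet normal 0.283 0.712 -0.642
outer loop
vertex -0.791 -0.07 0.126
vertex -1.544 -0.32 -0.483
vertex -1.682 0.373 0.225
endloop
endfacet
facet normal 0.355 0.544 0.761
outer loop
vertex -0.791 -0.07 0.126
vertex -1.682 0.373 0.225
vertex -1.244 -1.211 1.153
endloop
endfacet
facet normal 0.354 0.544 0.761
outer loop
vertex -1.244 -1.211 1.153
vertex -1.682 0.373 0.225
vertex -2.135 -0.768 1.251
endloop
endfacet
facet normal -0.284 -0.713 0.641
outer loop
vertex -1.244 -1.211 1.153
vertex -2.135 -0.768 1.251
vertex -1.996 -1.46 0.543
endloop
endfacet
facet normal 0.283 0.712 -0.642
outer loop
vertex -1.682 0.373 0.225
vertex -1.544 -0.32 -0.483
vertex -2.435 0.123 -0.384
endloop
endfacet
facet normal -0.595 0.655 0.466
outer loop
vertex -1.682 0.373 0.225
vertex -2.435 0.123 -0.384
vertex -2.135 -0.768 1.251
endloop
endfacet
facet normal -0.595 0.655 0.466
outer loop
vertex -2.135 -0.768 1.251
vertex -2.435 0.123 -0.384
vertex -2.888 -1.018 0.642
endloop
endfacet
facet normal -0.282 -0.713 0.642
outer loop
vertex -2.135 -0.768 1.251
vertex -2.888 -1.018 0.642
vertex -1.996 -1.46 0.543
endloop
endfacet
facet normal 0.284 0.713 -0.641
outer loop
vertex -2.435 0.123 -0.384
vertex -1.544 -0.32 -0.483
vertex -2.296 -0.569 -1.093
endloop
endfacet
facet normal -0.949 0.112 -0.295
outer loop
vertex -2.435 0.123 -0.384
vertex -2.296 -0.569 -1.093
vertex -2.888 -1.018 0.642
endloop
endfacet
facet normal -0.949 0.111 -0.295
outer loop
vertex -2.888 -1.018 0.642
vertex -2.296 -0.569 -1.093
vertex -2.749 -1.71 -0.066
endloop
endfacet
facet normal -0.282 -0.713 0.642
outer loop
vertex -2.888 -1.018 0.642
vertex -2.749 -1.71 -0.066
vertex -1.996 -1.46 0.543
endloop
endfacet
facet normal 0.284 0.713 -0.641
outer loop
vertex -2.296 -0.569 -1.093
vertex -1.544 -0.32 -0.483
vertex -1.405 -1.012 -1.191
endloop
endfacet
facet normal -0.354 -0.544 -0.761
outer loop
vertex -2.296 -0.569 -1.093
vertex -1.405 -1.012 -1.191
vertex -2.749 -1.71 -0.066
endloop
endfacet
facet normal -0.355 -0.543 -0.761
outer loop
vertex -2.749 -1.71 -0.066
vertex -1.405 -1.012 -1.191
vertex -1.858 -2.153 -0.165
endloop
endfacet
facet normal -0.283 -0.712 0.642
outer loop
vertex -2.749 -1.71 -0.066
vertex -1.858 -2.153 -0.165
vertex -1.996 -1.46 0.543
endloop
endfacet
facet normal 0.282 0.713 -0.642
outer loop
vertex -1.405 -1.012 -1.191
vertex -1.544 -0.32 -0.483
vertex -0.652 -0.762 -0.582
endloop
endfacet
facet normal 0.595 -0.655 -0.466
outer loop
vertex -1.405 -1.012 -1.191
vertex -0.652 -0.762 -0.582
vertex -1.858 -2.153 -0.165
endloop
endfacet
facet normal 0.595 -0.655 -0.466
outer loop
vertex -1.858 -2.153 -0.165
vertex -0.652 -0.762 -0.582
vertex -1.105 -1.903 0.444
endloop
endfacet
facet normal -0.283 -0.712 0.642
outer loop
vertex -1.858 -2.153 -0.165
vertex -1.105 -1.903 0.444
vertex -1.996 -1.46 0.543
endloop
endfacet
facet normal 0.575 0.647 -0.501
outer loop
vertex -1.639 2.73 2.511
vertex -2.29 3.044 2.169
vertex -2.02 3.34 2.861
endloop
endfacet
facet normal 0.419 -0.240 0.875
outer loop
vertex -1.639 2.73 2.511
vertex -2.02 3.34 2.861
vertex -3.35 1.856 3.091
endloop
endfacet
facet normal 0.576 0.646 -0.501
outer loop
vertex -2.02 3.34 2.861
vertex -2.29 3.044 2.169
vertex -2.671 3.655 2.519
endloop
endfacet
facet normal -0.277 0.384 0.881
outer loop
vertex -2.02 3.34 2.861
vertex -2.671 3.655 2.519
vertex -3.35 1.856 3.091
endloop
endfacet
facet normal 0.575 0.646 -0.502
outer loop
vertex -2.671 3.655 2.519
vertex -2.29 3.044 2.169
vertex -2.942 3.359 1.827
endloop
endfacet
facet normal -0.899 0.397 0.182
outer loop
vertex -2.671 3.655 2.519
vertex -2.942 3.359 1.827
vertex -3.35 1.856 3.091
endloop
endfacet
facet normal 0.575 0.647 -0.501
outer loop
vertex -2.942 3.359 1.827
vertex -2.29 3.044 2.169
vertex -2.561 2.749 1.477
endloop
endfacet
facet normal -0.825 -0.215 -0.522
outer loop
vertex -2.942 3.359 1.827
vertex -2.561 2.749 1.477
vertex -3.35 1.856 3.091
endloop
endfacet
facet normal 0.576 0.646 -0.501
outer loop
vertex -2.561 2.749 1.477
vertex -2.29 3.044 2.169
vertex -1.91 2.434 1.819
endloop
endfacet
facet normal -0.129 -0.840 -0.528
outer loop
vertex -2.561 2.749 1.477
vertex -1.91 2.434 1.819
vertex -3.35 1.856 3.091
endloop
endfacet
facet normal 0.575 0.646 -0.502
outer loop
vertex -1.91 2.434 1.819
vertex -2.29 3.044 2.169
vertex -1.639 2.73 2.511
endloop
endfacet
facet normal 0.494 -0.853 0.171
outer loop
vertex -1.91 2.434 1.819
vertex -1.639 2.73 2.511
vertex -3.35 1.856 3.091
endloop
endfacet

endsolid
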